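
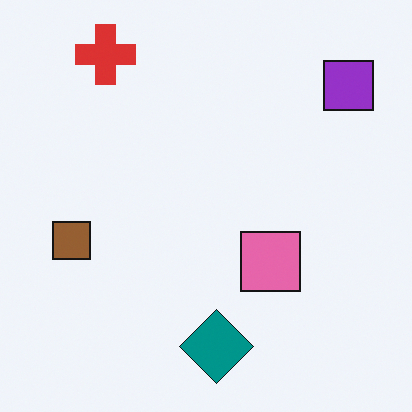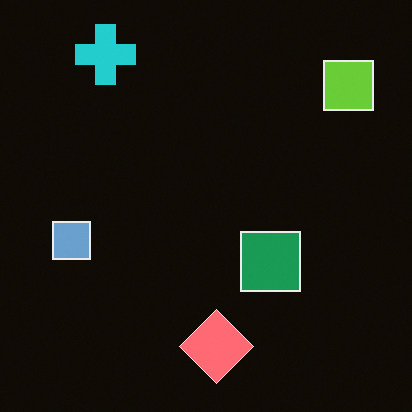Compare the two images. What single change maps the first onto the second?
The image was color-inverted (negative).

The light background has become dark and every shape's color is its complement — a photographic negative.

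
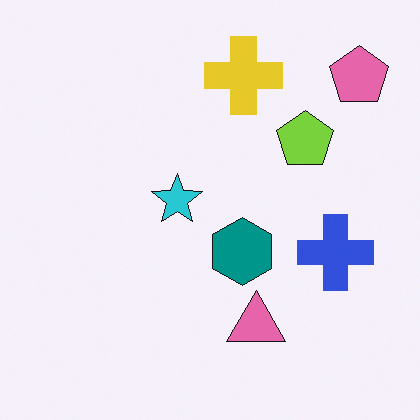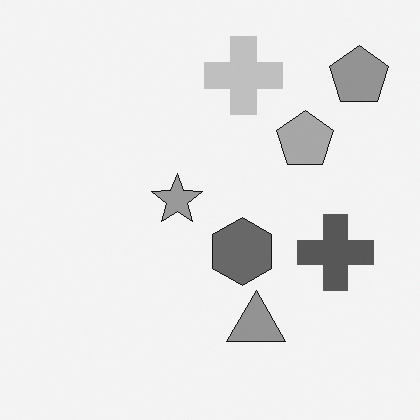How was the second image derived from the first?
It was converted to grayscale.

All color is removed — every shape is now a shade of grey.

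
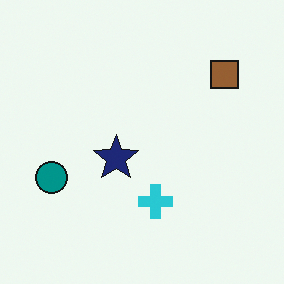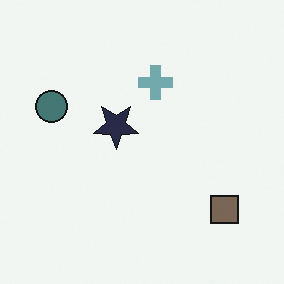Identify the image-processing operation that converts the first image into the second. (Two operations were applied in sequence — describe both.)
This is the original image made much more muted (saturation change), then flipped vertically (top ↔ bottom).

All colors are more muted and greyish — a global saturation change. The brown square is in the top-right of the first image and the bottom-right of the second — shapes on opposite sides of the horizontal midline have swapped in a mirror flip.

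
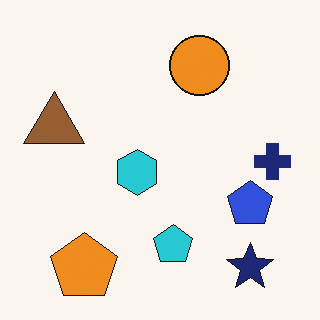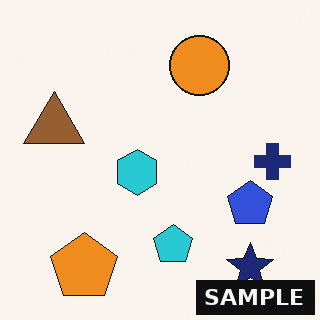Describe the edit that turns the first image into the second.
Watermarked with the text "SAMPLE" in the lower-right corner.

A dark label reading "SAMPLE" appears in the lower-right corner.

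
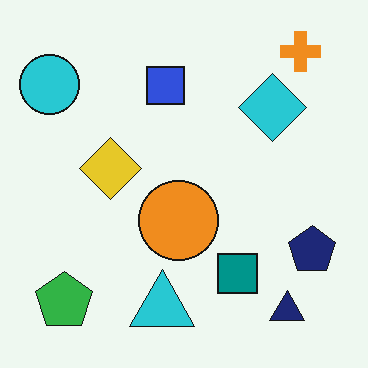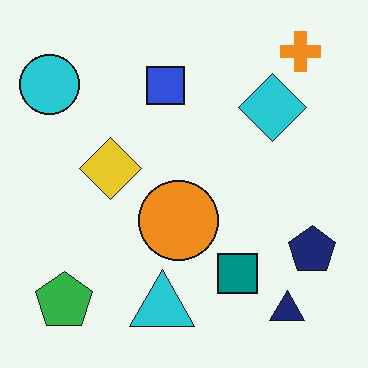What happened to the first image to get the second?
This is the original image given moderate JPEG compression.

Blocky 8×8 compression artifacts appear around shape edges and the flat background shows ringing — characteristic JPEG degradation.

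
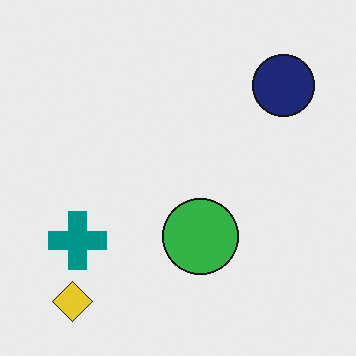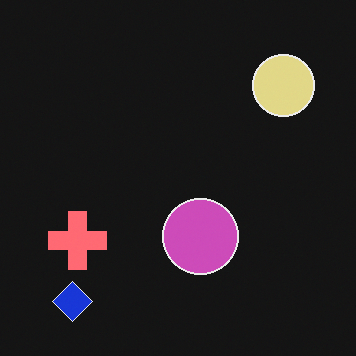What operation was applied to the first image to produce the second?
It was color-inverted (negative).

The light background has become dark and every shape's color is its complement — a photographic negative.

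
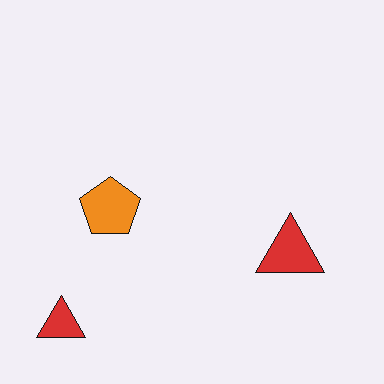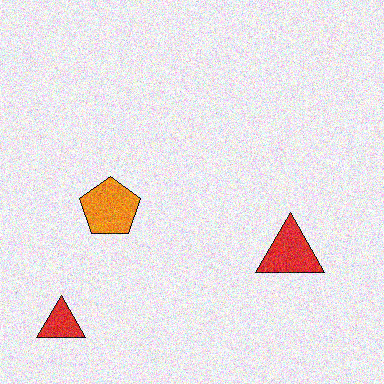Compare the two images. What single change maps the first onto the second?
Degraded with moderate additive noise.

Random speckle covers the whole image, including the flat background.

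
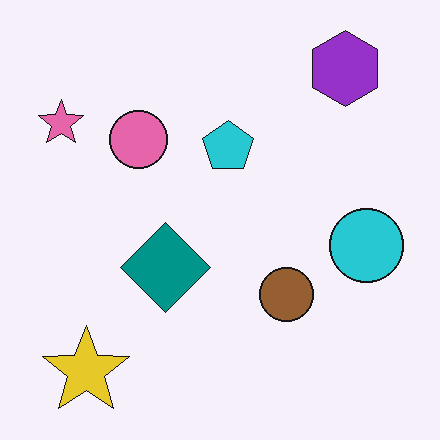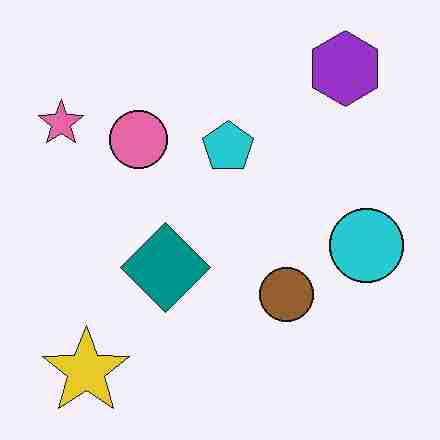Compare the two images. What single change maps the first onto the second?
Degraded with heavy JPEG compression.

Blocky 8×8 compression artifacts appear around shape edges and the flat background shows ringing — characteristic JPEG degradation.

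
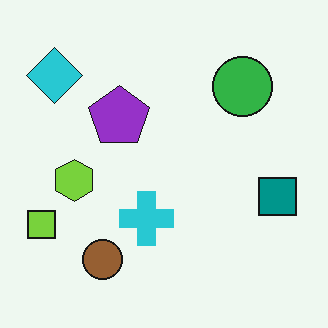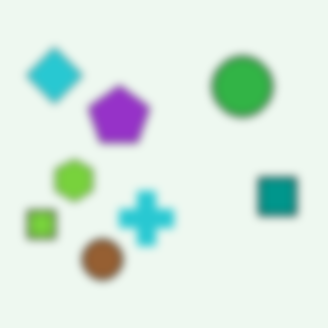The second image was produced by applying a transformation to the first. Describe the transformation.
The image was moderately blurred.

Shape edges and outlines are uniformly softened across the whole image.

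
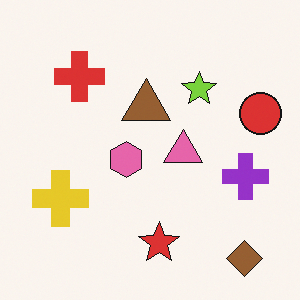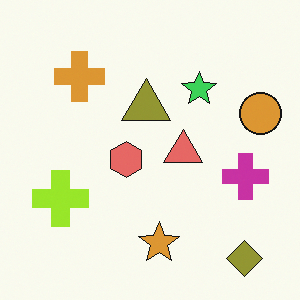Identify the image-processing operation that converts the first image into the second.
The second image is the first hue-shifted by a small amount.

Every shape's color has rotated by the same amount around the hue wheel — a uniform hue shift.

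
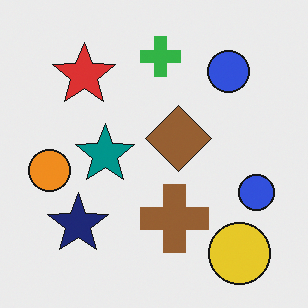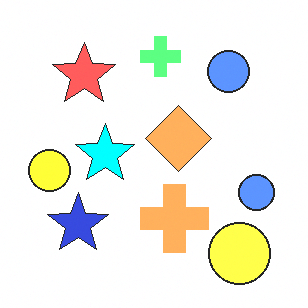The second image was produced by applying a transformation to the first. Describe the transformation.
The image was substantially brightened.

Every pixel — background and shapes alike — is uniformly brightened.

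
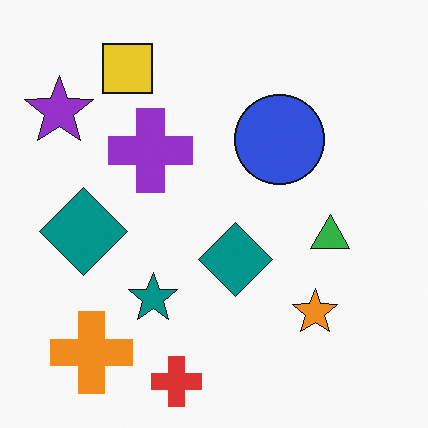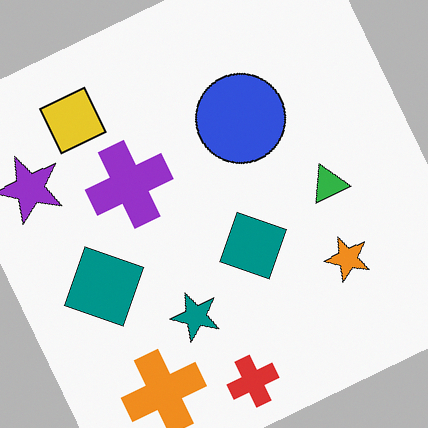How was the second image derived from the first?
The image was rotated counter-clockwise by a moderate amount.

Every shape is tilted by the same angle and the image corners show triangular fill wedges — a whole-image rotation by a non-right angle.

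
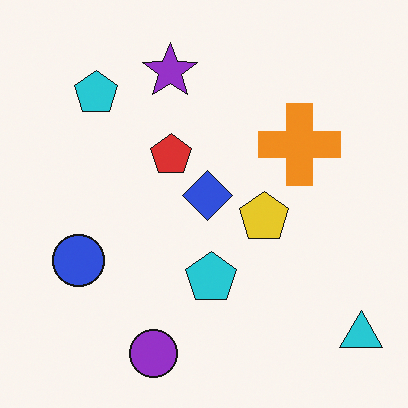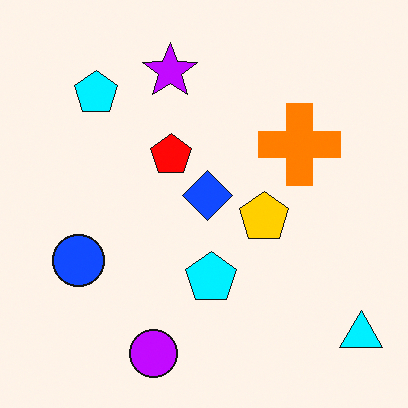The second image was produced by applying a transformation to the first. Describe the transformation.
This is the original image heavily oversaturated.

All colors are more vivid — a global saturation change.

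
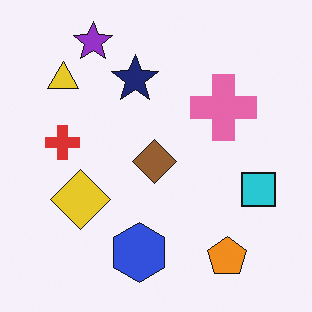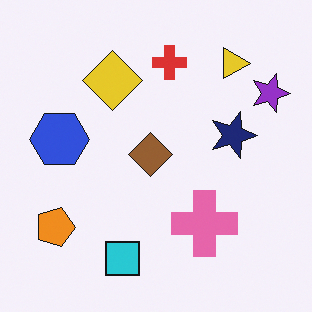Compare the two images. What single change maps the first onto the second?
The transformation is: rotated 90° clockwise.

The purple star sits in the top-left of the first image and the top-right of the second — consistent with a whole-image 90° clockwise rotation.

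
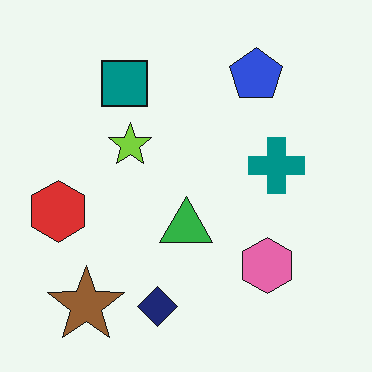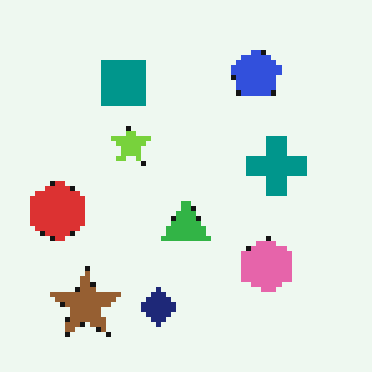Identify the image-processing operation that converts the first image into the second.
The transformation is: mildly pixelated.

Shapes are reduced to large square blocks; fine edges and outlines are lost — a downscale-then-upscale (mosaic) effect.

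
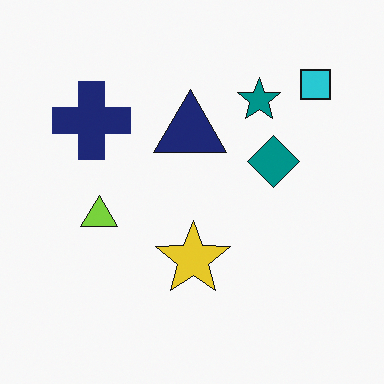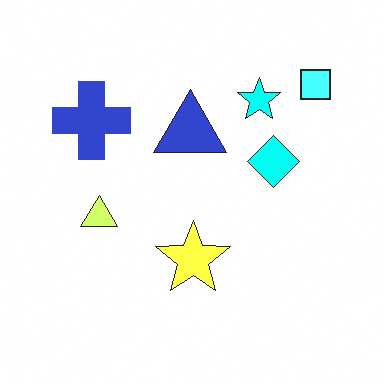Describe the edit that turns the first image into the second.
Substantially brightened.

Every pixel — background and shapes alike — is uniformly brightened.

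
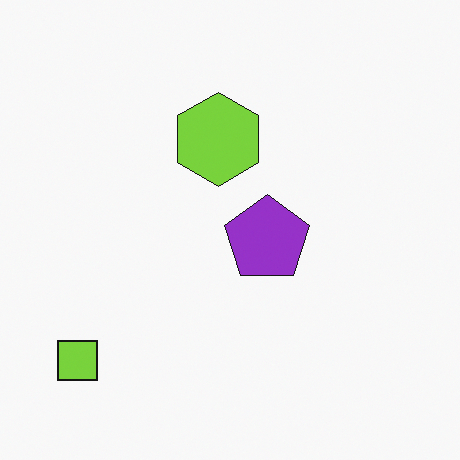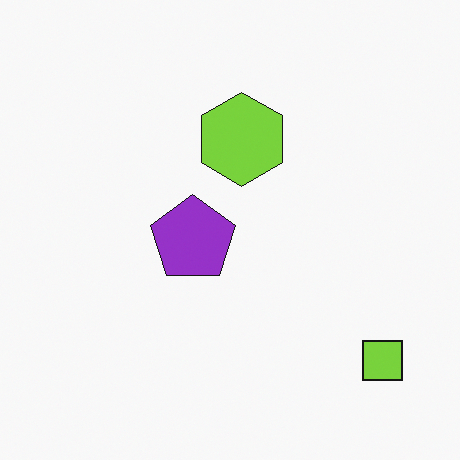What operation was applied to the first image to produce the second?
It was flipped horizontally (left ↔ right).

The lime square is in the bottom-left of the first image and the bottom-right of the second — shapes on opposite sides of the vertical midline have swapped in a mirror flip.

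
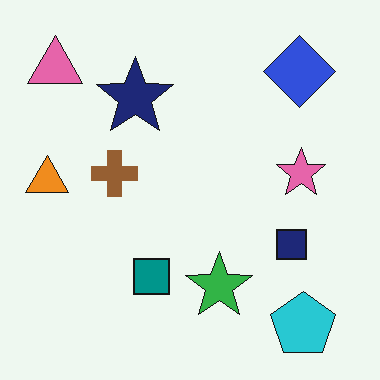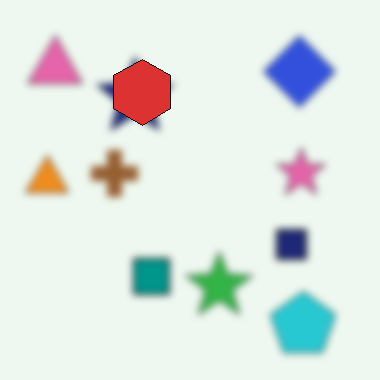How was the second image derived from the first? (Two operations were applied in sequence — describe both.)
The image was noticeably gaussian-blurred, then overlaid with an additional red hexagon.

Shape edges and outlines are uniformly softened across the whole image. A red hexagon appears in the second image that is absent from the first.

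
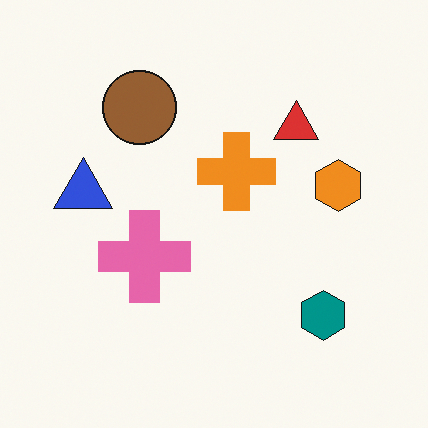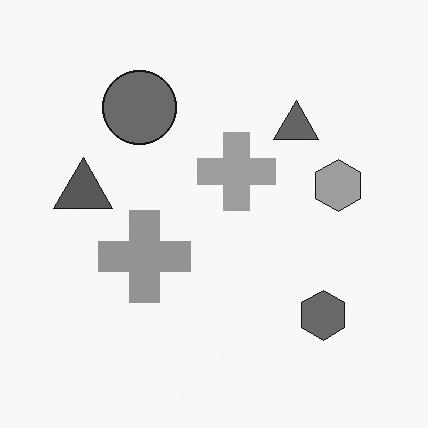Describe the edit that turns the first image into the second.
It was converted to grayscale.

All color is removed — every shape is now a shade of grey.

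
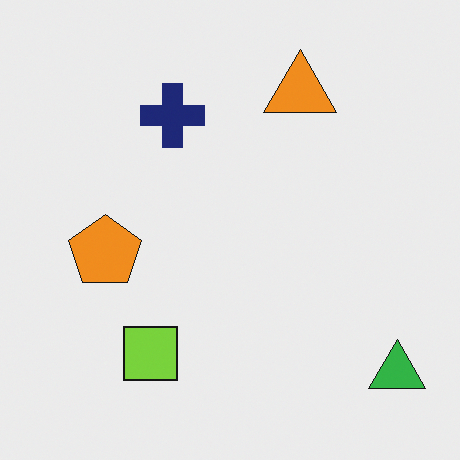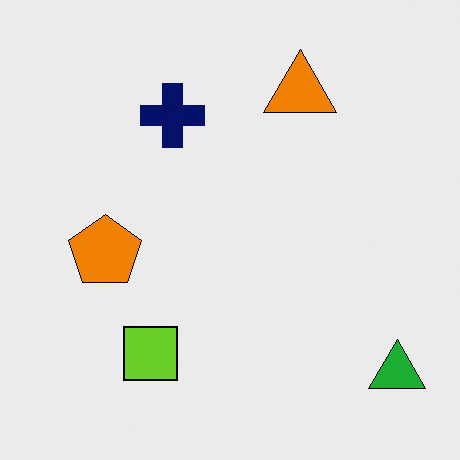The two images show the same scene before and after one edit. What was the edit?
The image was given slightly increased contrast.

Tones are pushed away from mid-grey across the whole image — a global contrast change.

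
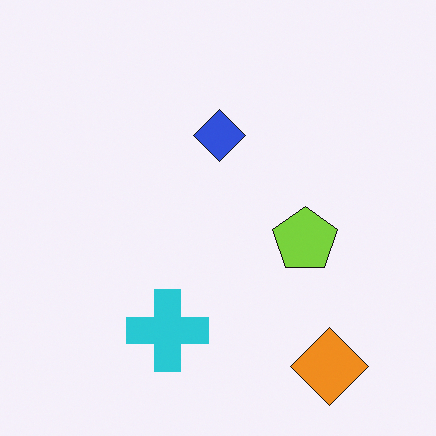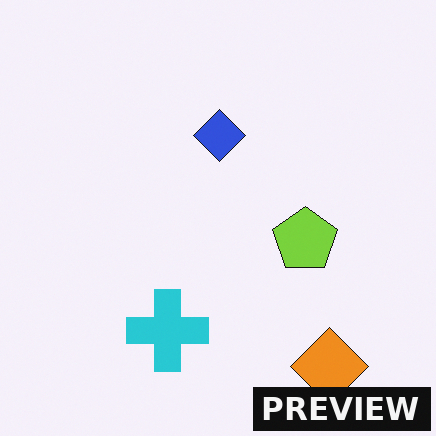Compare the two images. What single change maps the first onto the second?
The image was watermarked with the text "PREVIEW" in the lower-right corner.

A dark label reading "PREVIEW" appears in the lower-right corner.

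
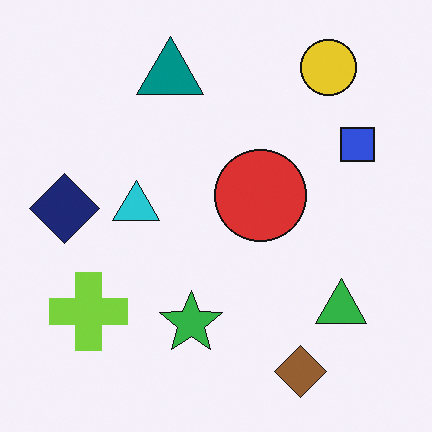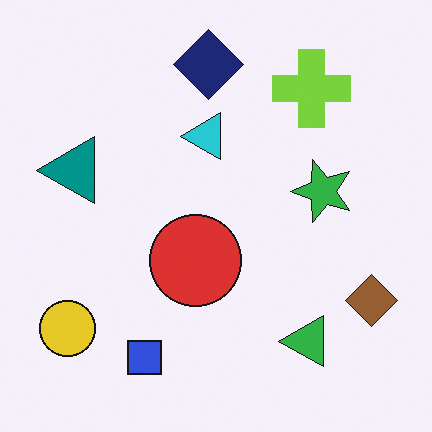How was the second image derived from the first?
This is the original image transposed (reflected across the top-left ↔ bottom-right diagonal).

Shapes have swapped their row and column positions — what was in the top-right is now in the bottom-left — a diagonal reflection.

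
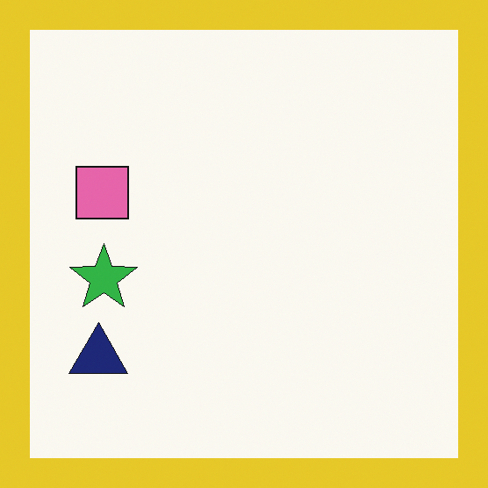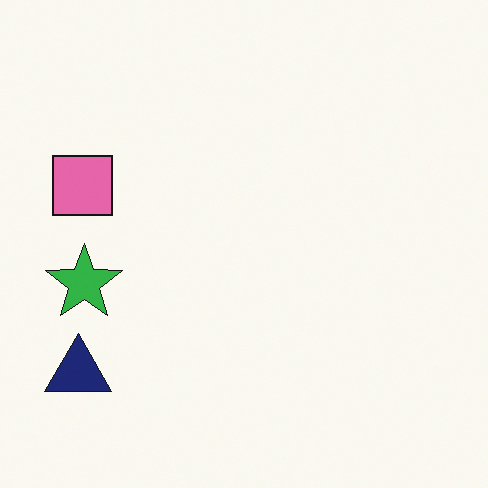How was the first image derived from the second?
Framed with a yellow border.

A solid yellow frame runs around the edge of the first image, with the content slightly shrunk inside it.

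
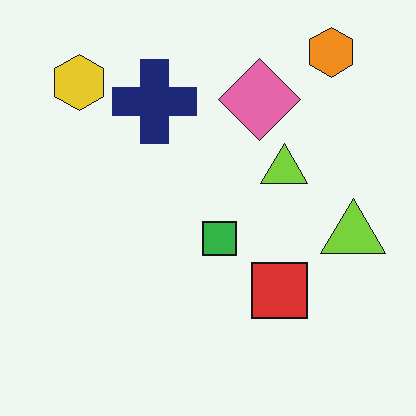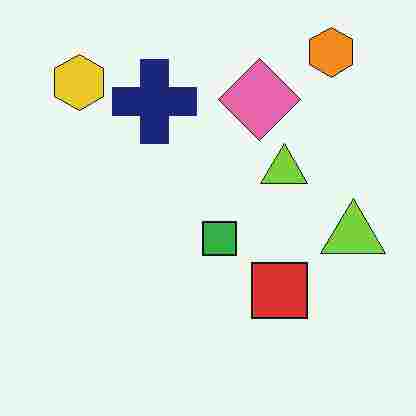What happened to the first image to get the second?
It was heavily JPEG-compressed with obvious blocking artifacts.

Blocky 8×8 compression artifacts appear around shape edges and the flat background shows ringing — characteristic JPEG degradation.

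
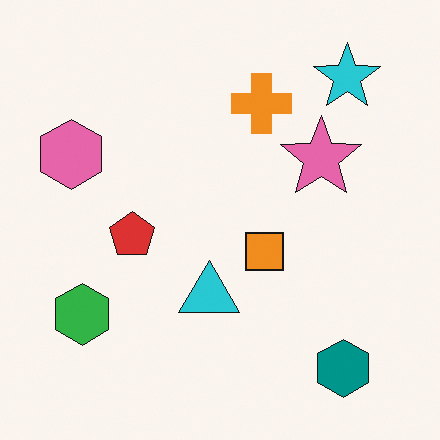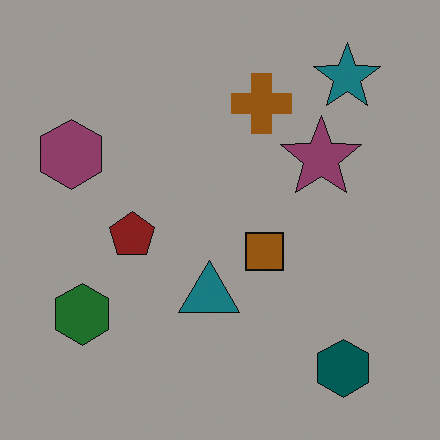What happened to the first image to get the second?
The image was substantially darkened.

Every pixel — background and shapes alike — is uniformly darkened.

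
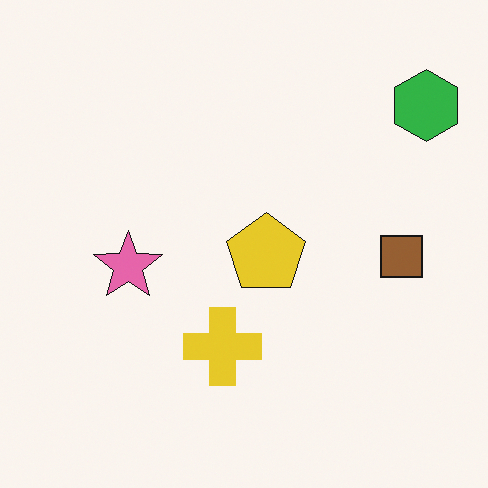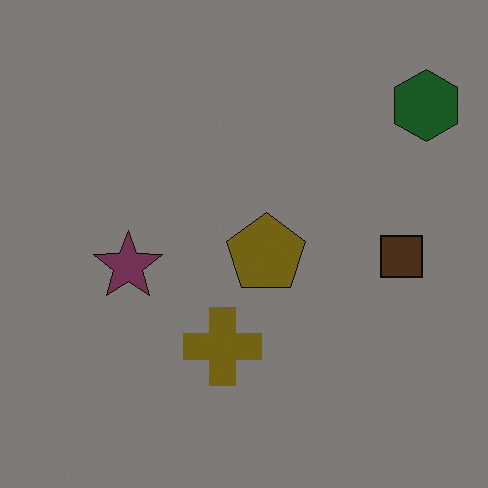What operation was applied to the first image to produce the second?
The second image is the first darkened a lot.

Every pixel — background and shapes alike — is uniformly darkened.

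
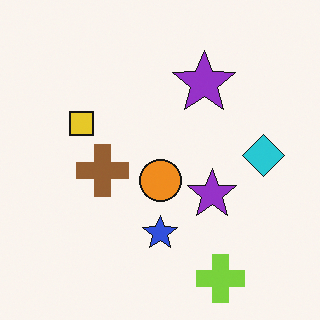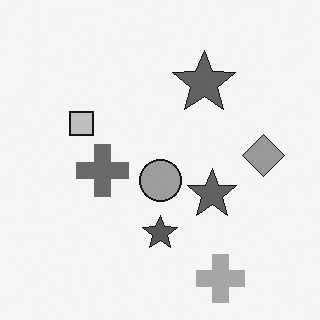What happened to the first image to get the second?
Converted to grayscale.

All color is removed — every shape is now a shade of grey.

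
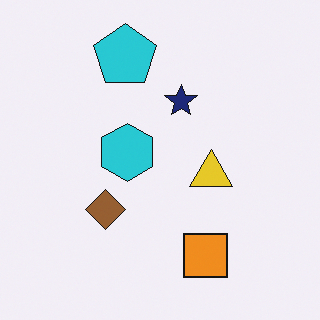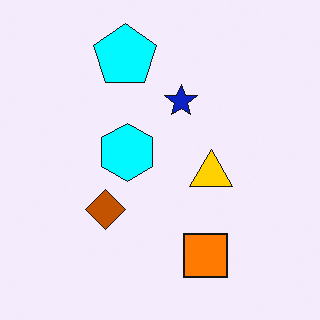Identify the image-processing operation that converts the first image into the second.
Made much more vivid (saturation change).

All colors are more vivid — a global saturation change.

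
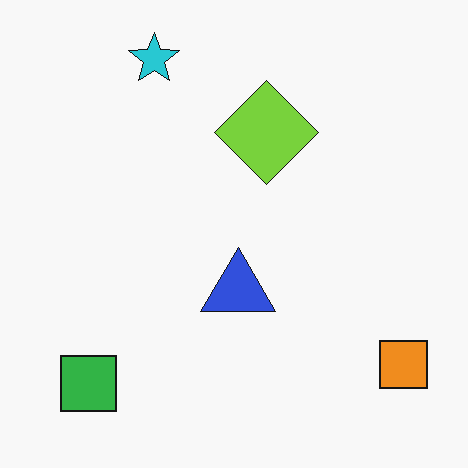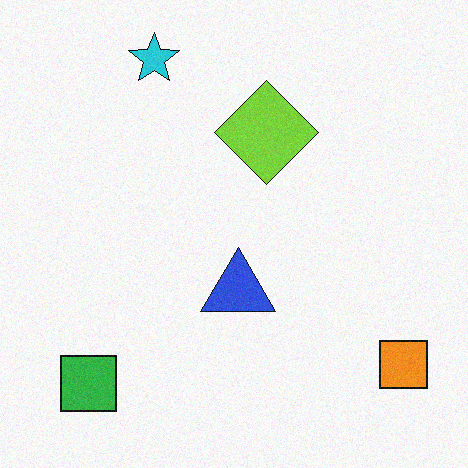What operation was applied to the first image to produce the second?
This is the original image degraded with a light layer of grain.

Random speckle covers the whole image, including the flat background.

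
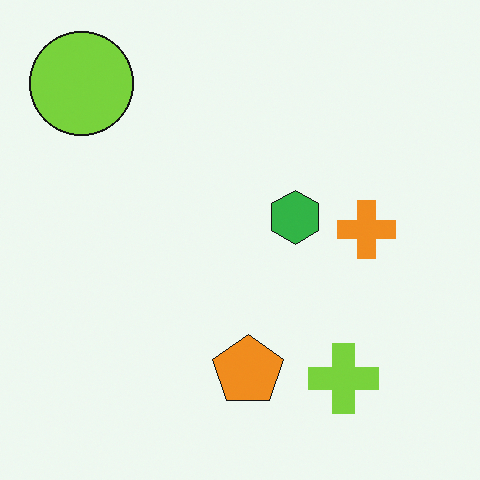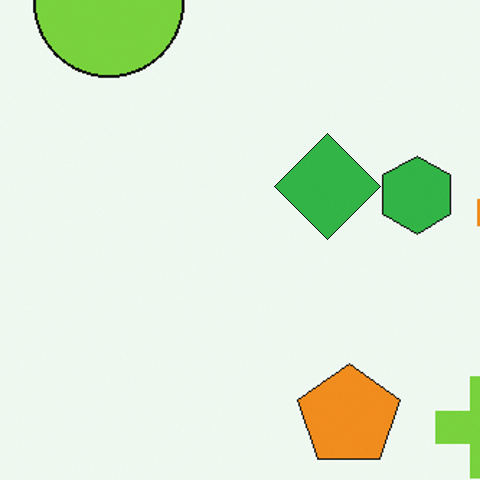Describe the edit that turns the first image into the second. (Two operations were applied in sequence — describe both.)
Cropped slightly and scaled back up, then overlaid with an additional green diamond.

The visible shapes are larger and the field of view is narrower; shapes near the original edges may be partly or wholly outside the frame — a crop-and-rescale. A green diamond appears in the second image that is absent from the first.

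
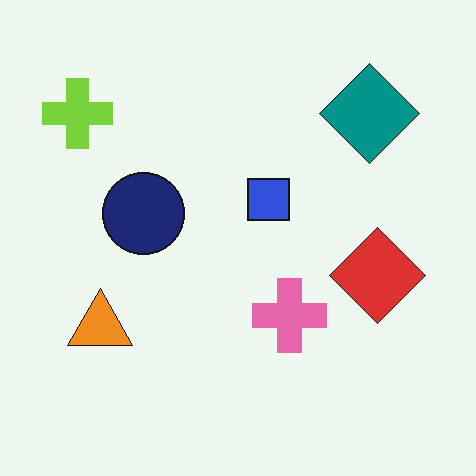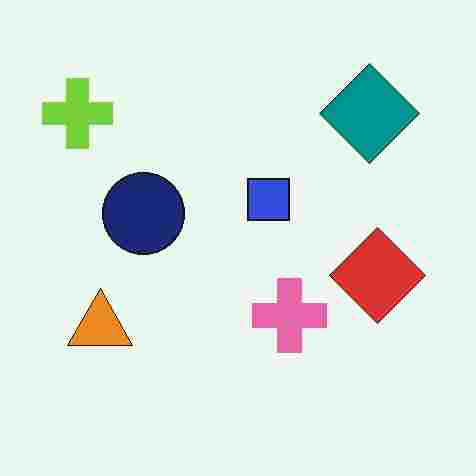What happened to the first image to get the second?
It was heavily JPEG-compressed with obvious blocking artifacts.

Blocky 8×8 compression artifacts appear around shape edges and the flat background shows ringing — characteristic JPEG degradation.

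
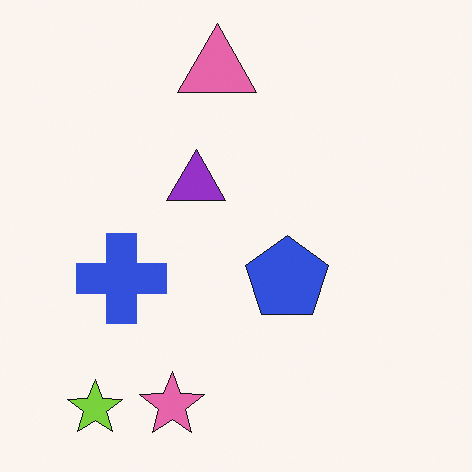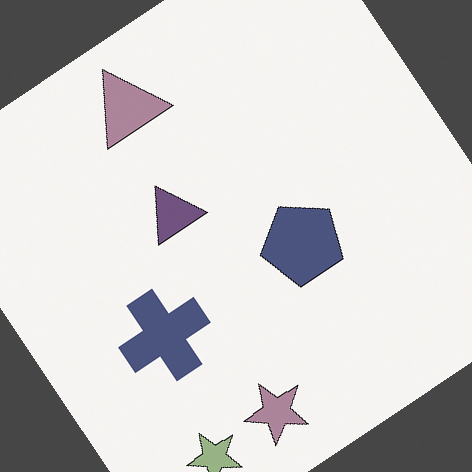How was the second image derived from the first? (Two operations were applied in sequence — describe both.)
The transformation is: made much more muted (saturation change), then rotated counter-clockwise by a large amount — several tens of degrees.

All colors are more muted and greyish — a global saturation change. Every shape is tilted by the same angle and the image corners show triangular fill wedges — a whole-image rotation by a non-right angle.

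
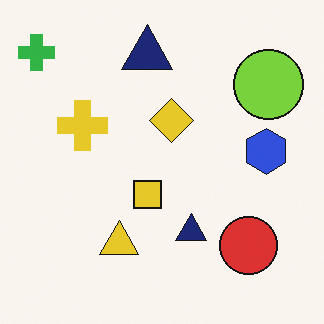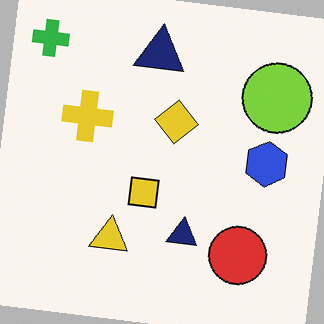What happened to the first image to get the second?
The image was rotated clockwise by a slight angle.

Every shape is tilted by the same angle and the image corners show triangular fill wedges — a whole-image rotation by a non-right angle.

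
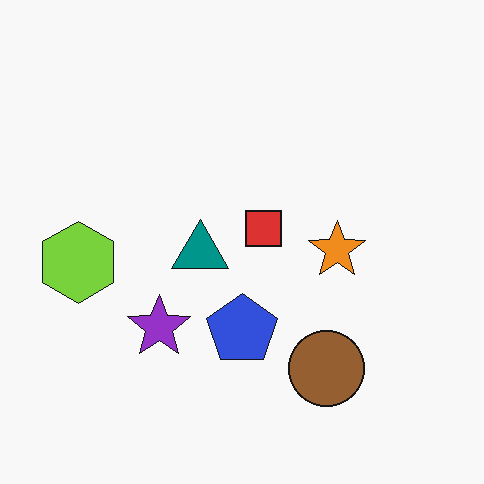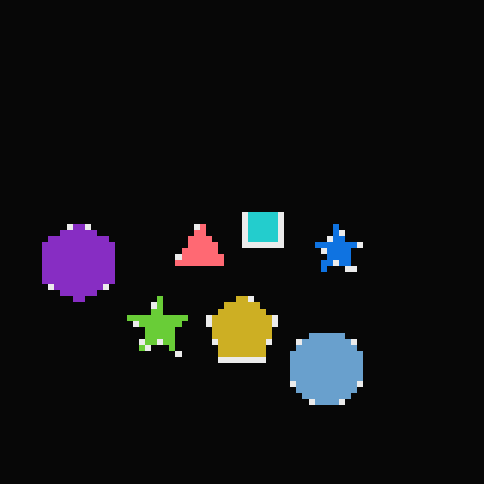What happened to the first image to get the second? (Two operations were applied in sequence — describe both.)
The transformation is: pixelated into visible square blocks, then color-inverted (negative).

Shapes are reduced to large square blocks; fine edges and outlines are lost — a downscale-then-upscale (mosaic) effect. The light background has become dark and every shape's color is its complement — a photographic negative.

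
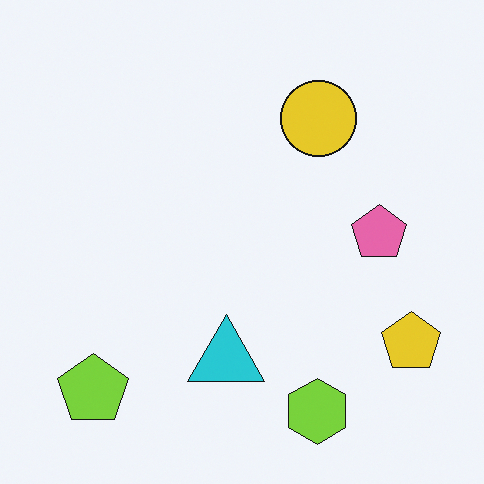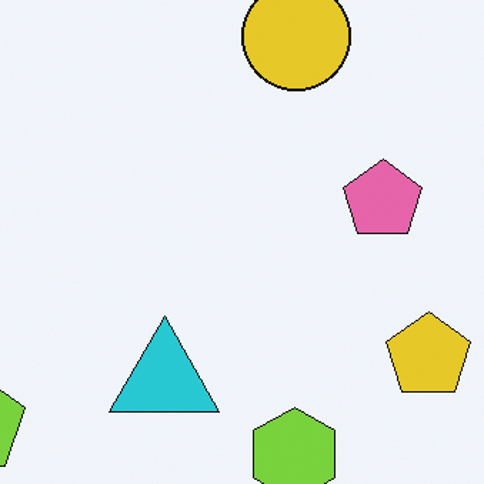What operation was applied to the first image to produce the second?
It was cropped slightly and scaled back up.

The visible shapes are larger and the field of view is narrower; shapes near the original edges may be partly or wholly outside the frame — a crop-and-rescale.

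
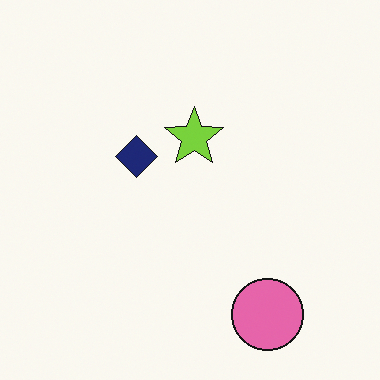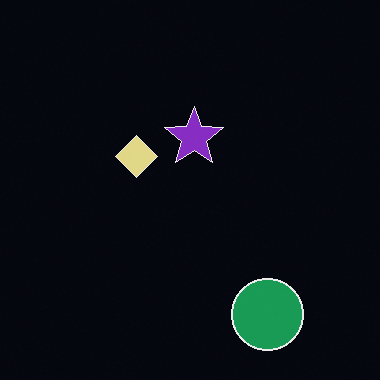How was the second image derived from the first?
The image was color-inverted (negative).

The light background has become dark and every shape's color is its complement — a photographic negative.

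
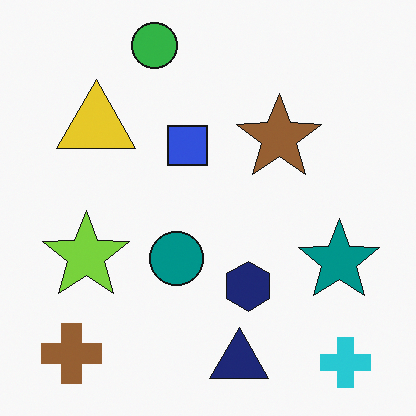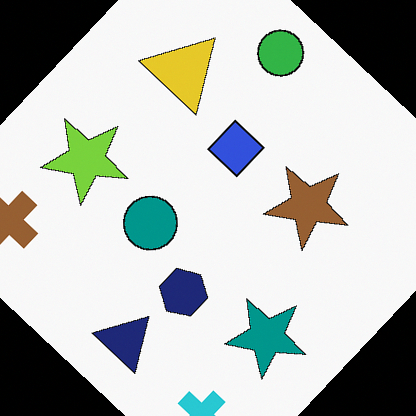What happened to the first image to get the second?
The second image is the first rotated clockwise by a large amount — several tens of degrees.

Every shape is tilted by the same angle and the image corners show triangular fill wedges — a whole-image rotation by a non-right angle.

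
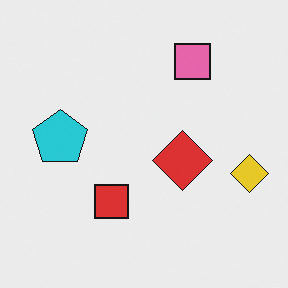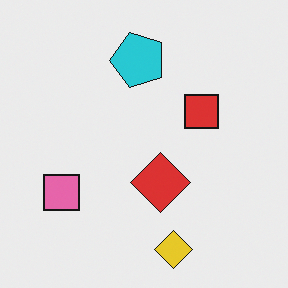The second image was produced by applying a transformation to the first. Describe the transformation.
The second image is the first transposed (reflected across the top-left ↔ bottom-right diagonal).

Shapes have swapped their row and column positions — what was in the top-right is now in the bottom-left — a diagonal reflection.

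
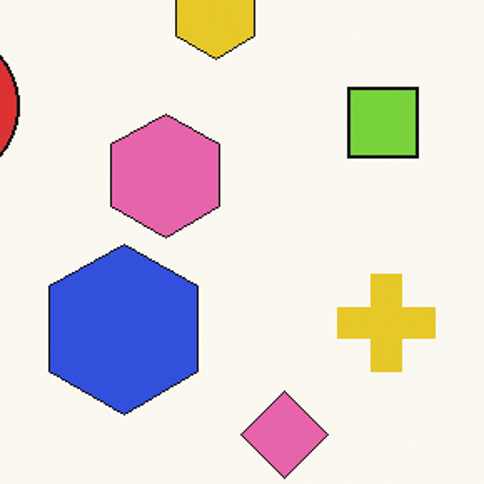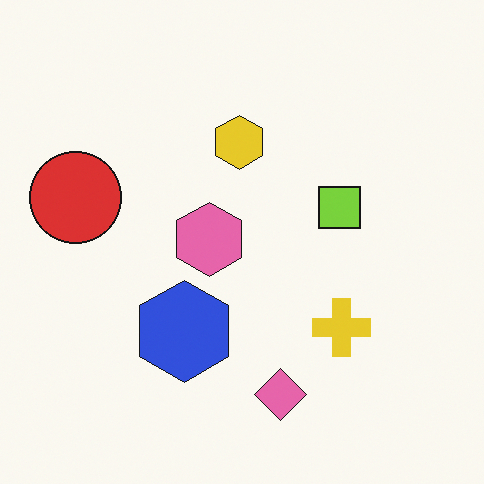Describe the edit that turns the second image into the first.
The transformation is: cropped to a noticeably smaller region and rescaled.

The visible shapes are larger and the field of view is narrower; shapes near the original edges may be partly or wholly outside the frame — a crop-and-rescale.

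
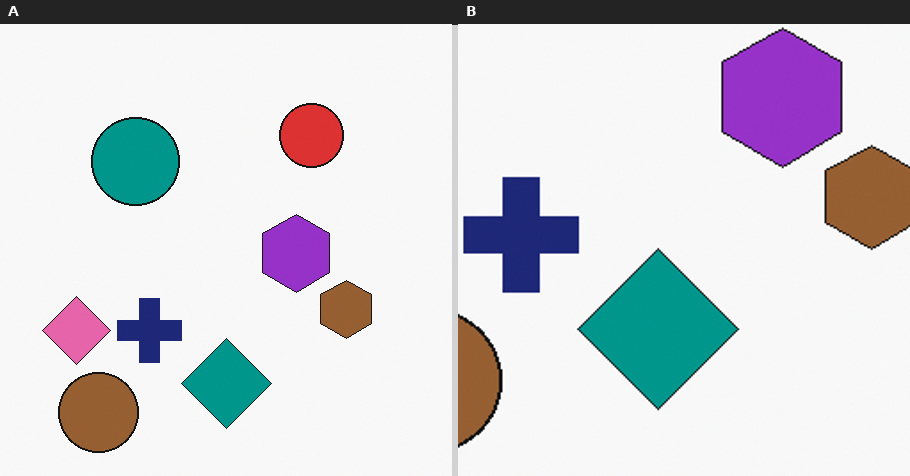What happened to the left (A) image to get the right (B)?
The transformation is: cropped to a noticeably smaller region and rescaled.

The visible shapes are larger and the field of view is narrower; shapes near the original edges may be partly or wholly outside the frame — a crop-and-rescale.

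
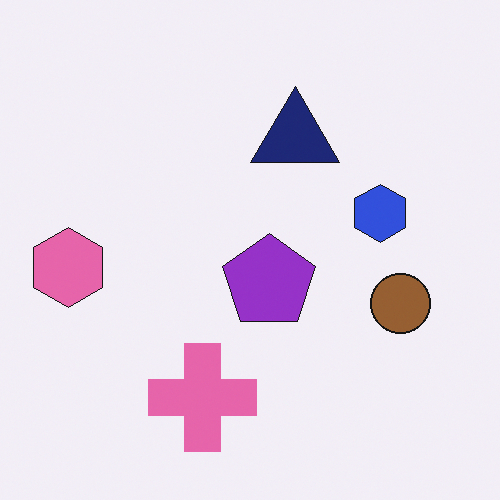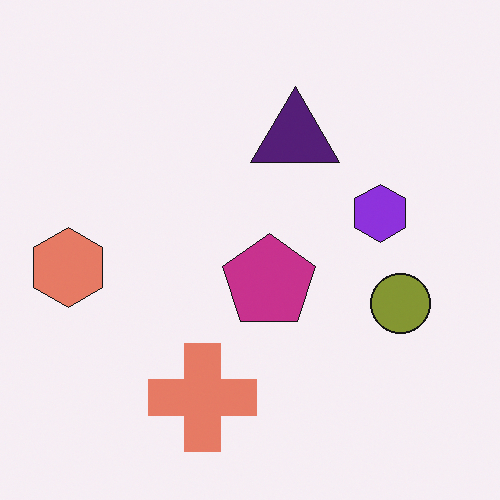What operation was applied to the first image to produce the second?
The transformation is: hue-shifted by a small amount.

Every shape's color has rotated by the same amount around the hue wheel — a uniform hue shift.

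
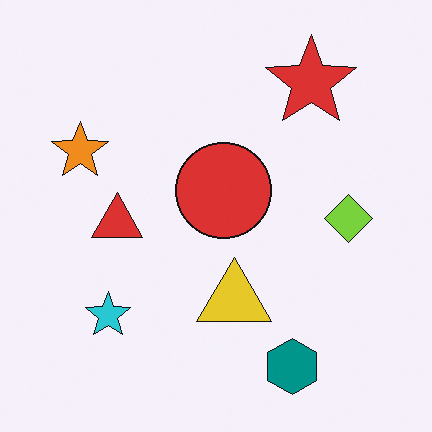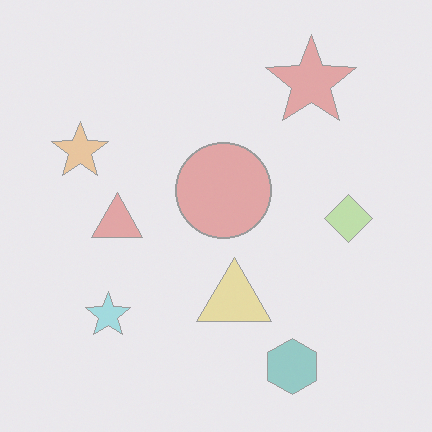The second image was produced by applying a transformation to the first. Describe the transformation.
This is the original image given much lower contrast.

Tones are pushed toward mid-grey across the whole image — a global contrast change.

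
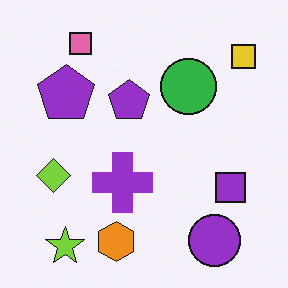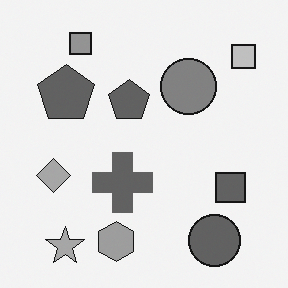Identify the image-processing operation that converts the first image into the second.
The second image is the first converted to grayscale.

All color is removed — every shape is now a shade of grey.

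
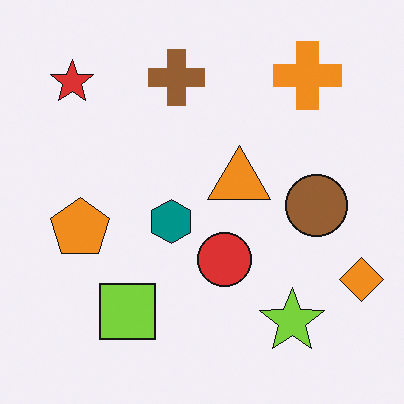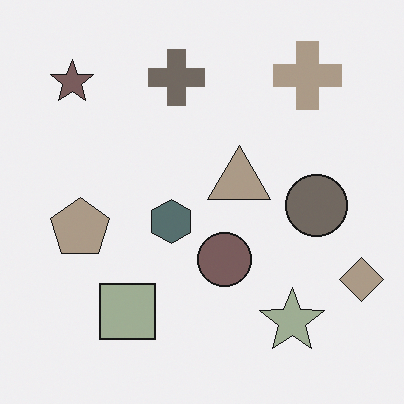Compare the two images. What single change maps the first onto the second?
The transformation is: heavily desaturated.

All colors are more muted and greyish — a global saturation change.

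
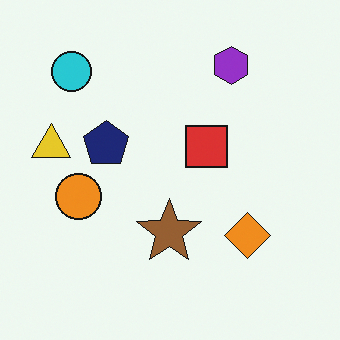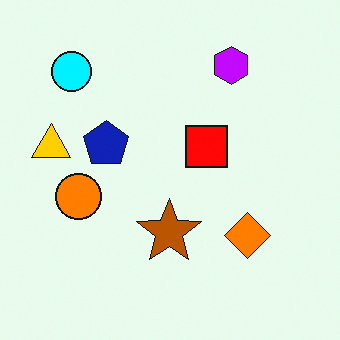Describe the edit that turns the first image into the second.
It was made much more vivid (saturation change).

All colors are more vivid — a global saturation change.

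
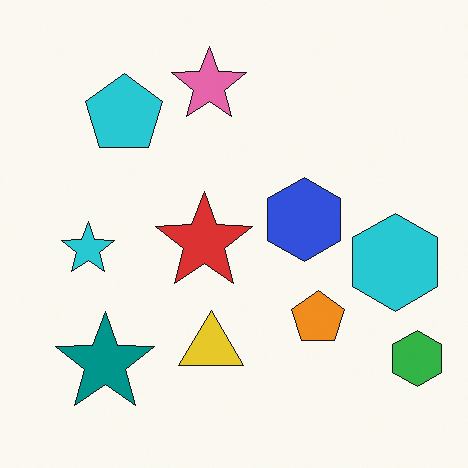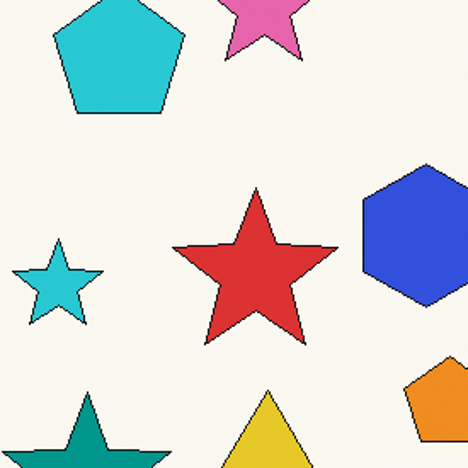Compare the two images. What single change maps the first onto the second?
The transformation is: cropped tightly and scaled back up.

The visible shapes are larger and the field of view is narrower; shapes near the original edges may be partly or wholly outside the frame — a crop-and-rescale.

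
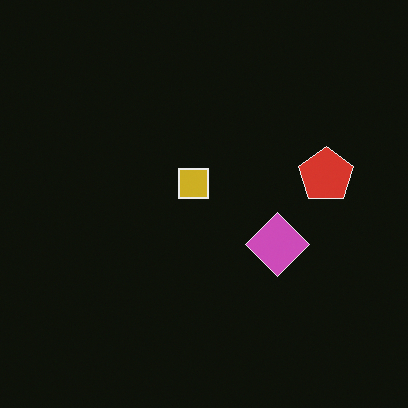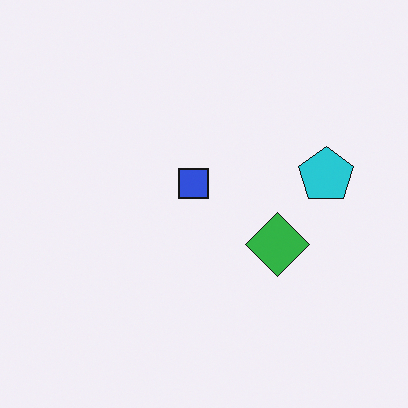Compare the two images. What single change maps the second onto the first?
The first image is the second color-inverted (negative).

The light background has become dark and every shape's color is its complement — a photographic negative.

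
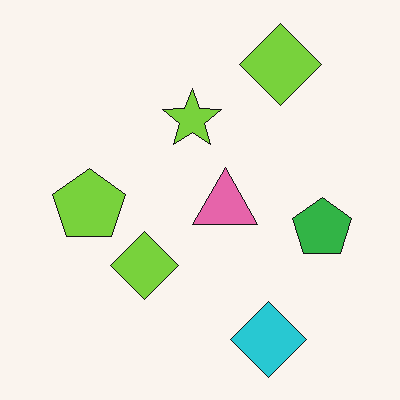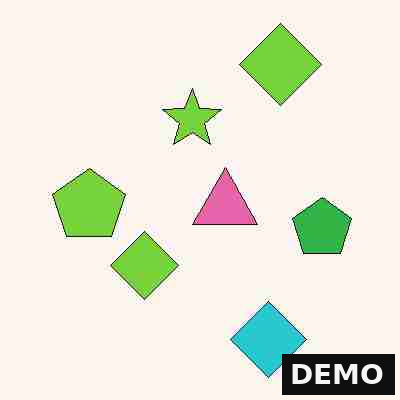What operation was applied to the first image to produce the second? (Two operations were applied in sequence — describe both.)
This is the original image heavily JPEG-compressed with obvious blocking artifacts, then watermarked with the text "DEMO" in the lower-right corner.

Blocky 8×8 compression artifacts appear around shape edges and the flat background shows ringing — characteristic JPEG degradation. A dark label reading "DEMO" appears in the lower-right corner.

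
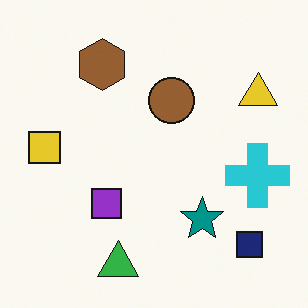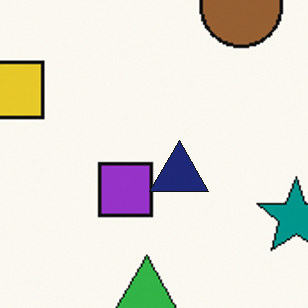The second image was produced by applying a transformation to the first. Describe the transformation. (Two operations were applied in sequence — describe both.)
The image was cropped tightly and scaled back up, then overlaid with an additional navy triangle.

The visible shapes are larger and the field of view is narrower; shapes near the original edges may be partly or wholly outside the frame — a crop-and-rescale. A navy triangle appears in the second image that is absent from the first.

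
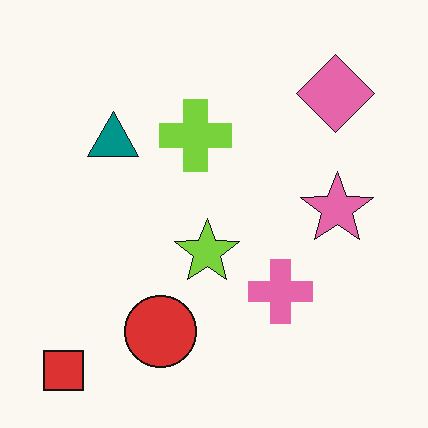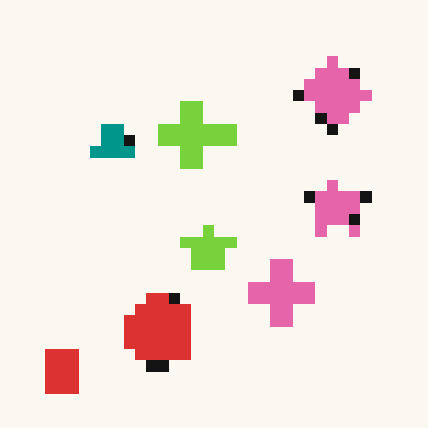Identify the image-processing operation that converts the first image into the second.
The second image is the first coarsely pixelated.

Shapes are reduced to large square blocks; fine edges and outlines are lost — a downscale-then-upscale (mosaic) effect.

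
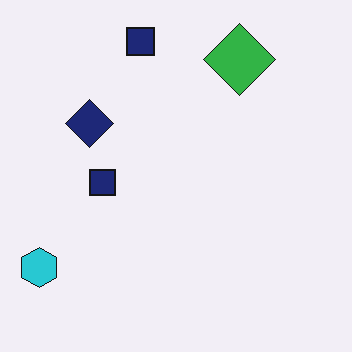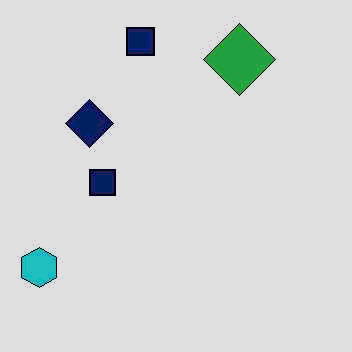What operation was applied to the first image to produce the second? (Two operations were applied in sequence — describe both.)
The second image is the first JPEG-compressed with visible artifacts, then moderately posterized.

Blocky 8×8 compression artifacts appear around shape edges and the flat background shows ringing — characteristic JPEG degradation. Each flat color has snapped to a coarser quantized level — most visibly, the near-white background has dropped to a flat grey.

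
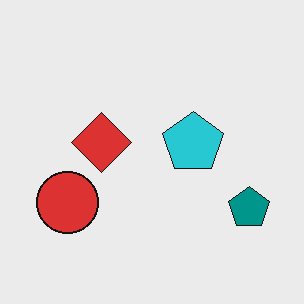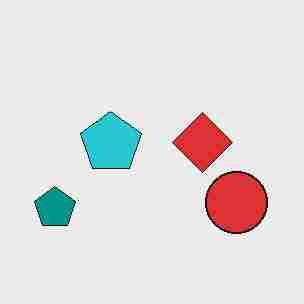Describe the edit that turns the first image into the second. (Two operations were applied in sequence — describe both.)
The transformation is: flipped horizontally (left ↔ right), then heavily JPEG-compressed with obvious blocking artifacts.

The teal pentagon is in the bottom-right of the first image and the bottom-left of the second — shapes on opposite sides of the vertical midline have swapped in a mirror flip. Blocky 8×8 compression artifacts appear around shape edges and the flat background shows ringing — characteristic JPEG degradation.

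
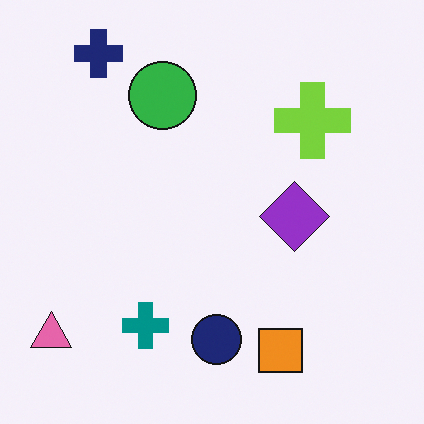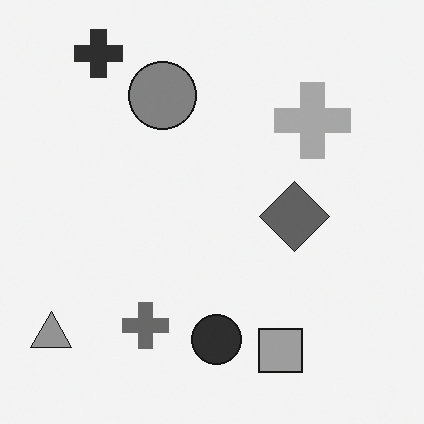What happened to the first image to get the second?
Converted to grayscale.

All color is removed — every shape is now a shade of grey.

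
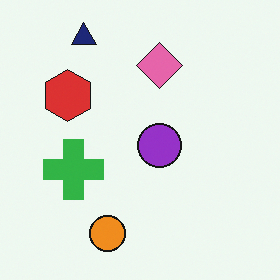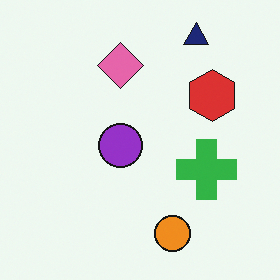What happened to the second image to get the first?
It was flipped horizontally (left ↔ right).

The red hexagon is in the right of the second image and the left of the first — shapes on opposite sides of the vertical midline have swapped in a mirror flip.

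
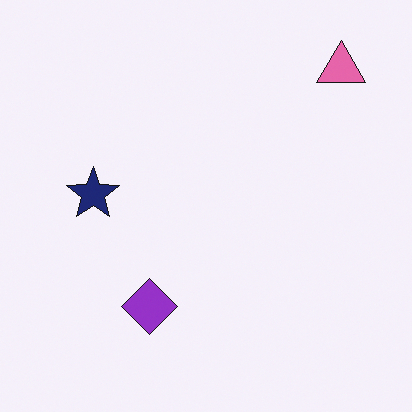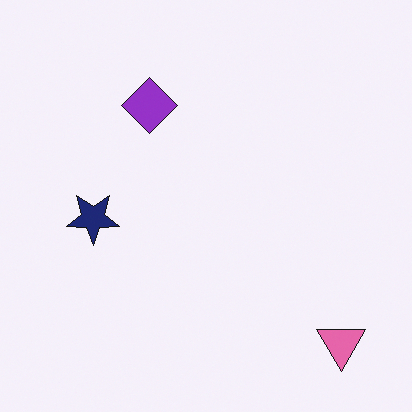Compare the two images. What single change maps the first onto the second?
Flipped vertically (top ↔ bottom).

The pink triangle is in the top-right of the first image and the bottom-right of the second — shapes on opposite sides of the horizontal midline have swapped in a mirror flip.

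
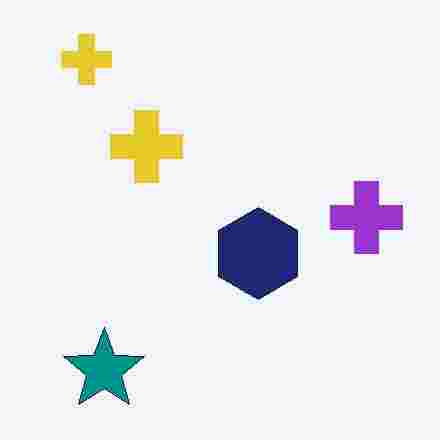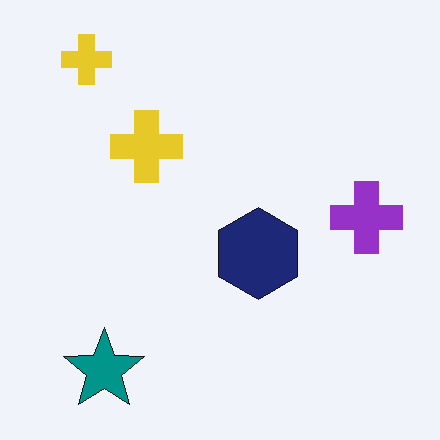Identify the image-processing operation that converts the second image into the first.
The first image is the second degraded with heavy JPEG compression.

Blocky 8×8 compression artifacts appear around shape edges and the flat background shows ringing — characteristic JPEG degradation.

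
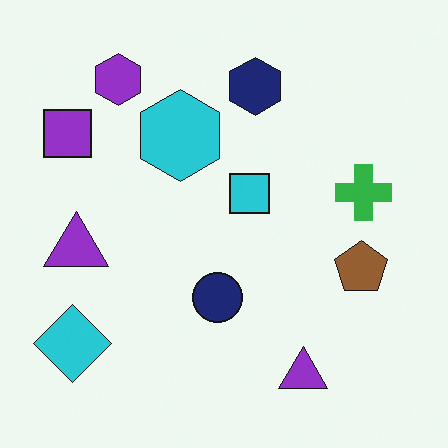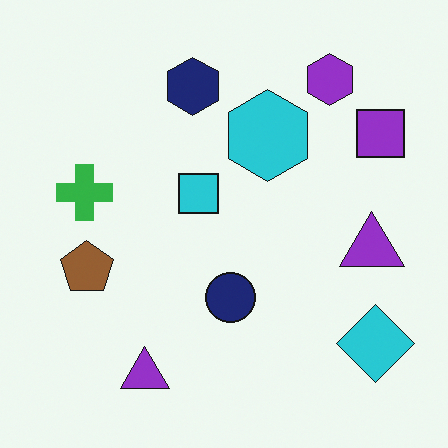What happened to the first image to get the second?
The image was flipped horizontally (left ↔ right).

The purple square is in the top-left of the first image and the top-right of the second — shapes on opposite sides of the vertical midline have swapped in a mirror flip.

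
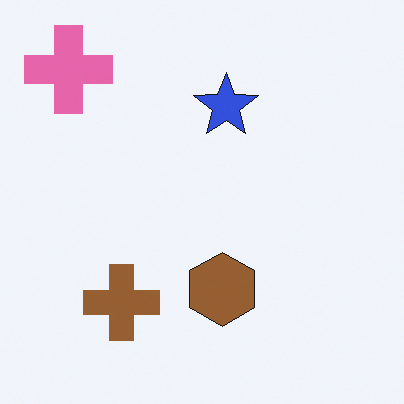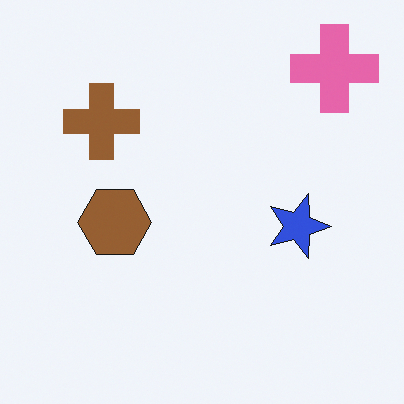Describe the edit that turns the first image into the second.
The image was rotated 90° clockwise.

The pink cross sits in the top-left of the first image and the top-right of the second — consistent with a whole-image 90° clockwise rotation.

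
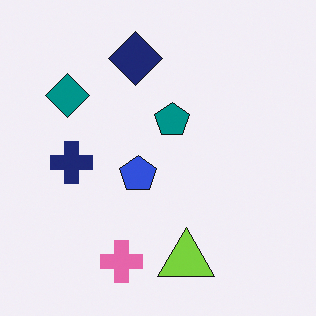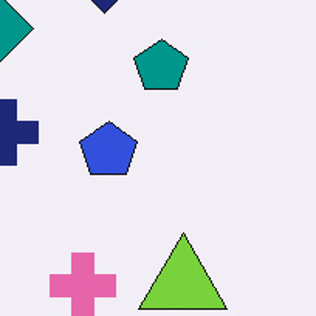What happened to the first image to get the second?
Cropped slightly and scaled back up.

The visible shapes are larger and the field of view is narrower; shapes near the original edges may be partly or wholly outside the frame — a crop-and-rescale.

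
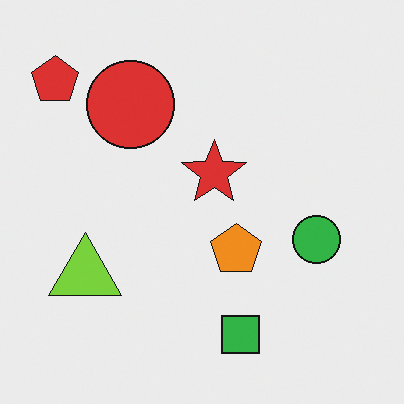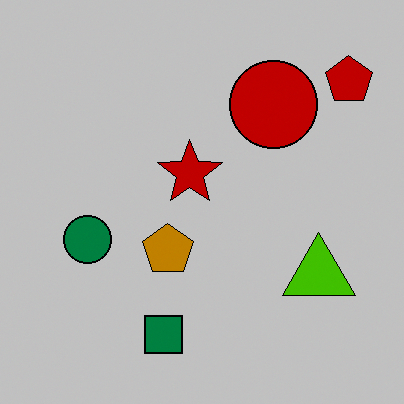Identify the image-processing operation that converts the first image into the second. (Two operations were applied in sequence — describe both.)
This is the original image aggressively posterized, then flipped horizontally (left ↔ right).

Each flat color has snapped to a coarser quantized level — most visibly, the near-white background has dropped to a flat grey. The red pentagon is in the top-left of the first image and the top-right of the second — shapes on opposite sides of the vertical midline have swapped in a mirror flip.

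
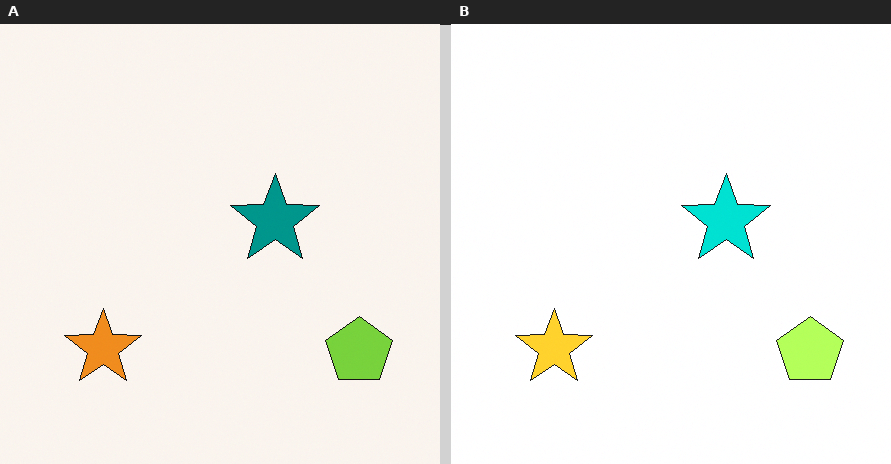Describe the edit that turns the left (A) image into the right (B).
The right (B) image is the left (A) brightened a lot.

Every pixel — background and shapes alike — is uniformly brightened.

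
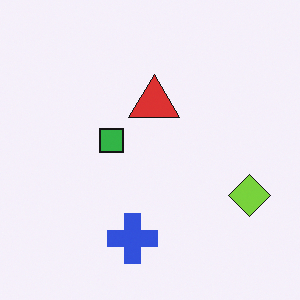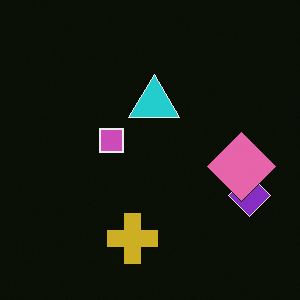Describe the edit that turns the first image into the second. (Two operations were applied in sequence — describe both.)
This is the original image color-inverted (negative), then overlaid with an additional pink diamond.

The light background has become dark and every shape's color is its complement — a photographic negative. A pink diamond appears in the second image that is absent from the first.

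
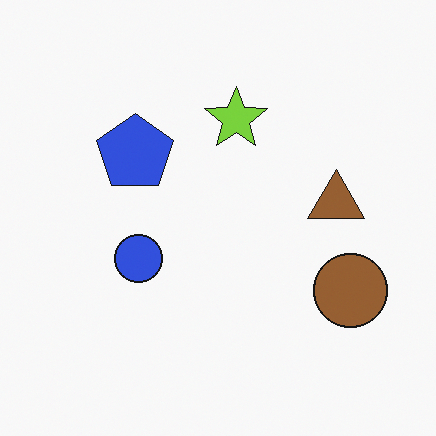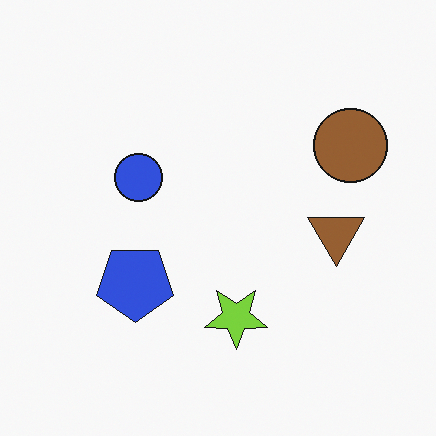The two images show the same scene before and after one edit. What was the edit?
It was flipped vertically (top ↔ bottom).

The lime star is in the top of the first image and the bottom of the second — shapes on opposite sides of the horizontal midline have swapped in a mirror flip.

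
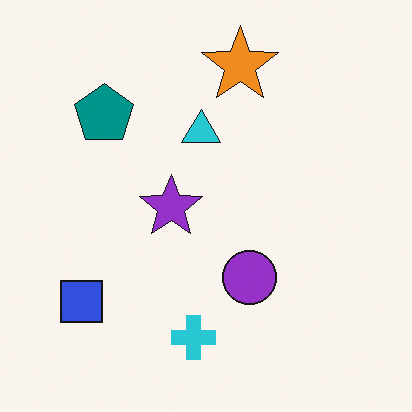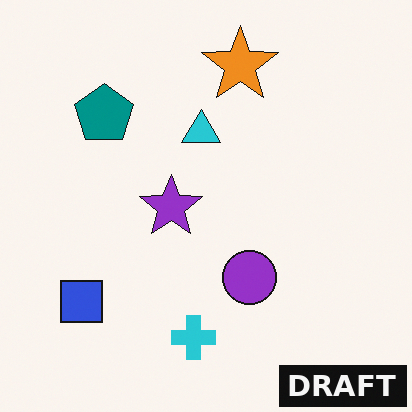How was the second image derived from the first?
It was watermarked with the text "DRAFT" in the lower-right corner.

A dark label reading "DRAFT" appears in the lower-right corner.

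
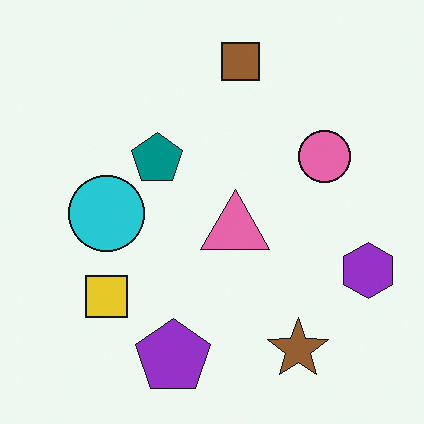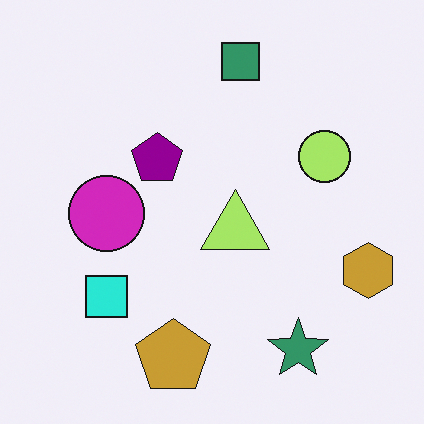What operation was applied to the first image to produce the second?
Hue-shifted through roughly a third of the color wheel.

Every shape's color has rotated by the same amount around the hue wheel — a uniform hue shift.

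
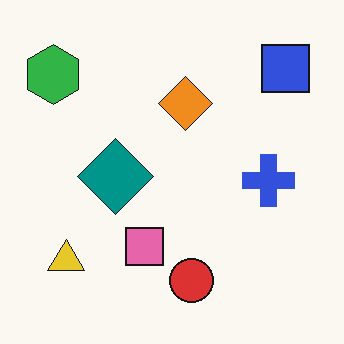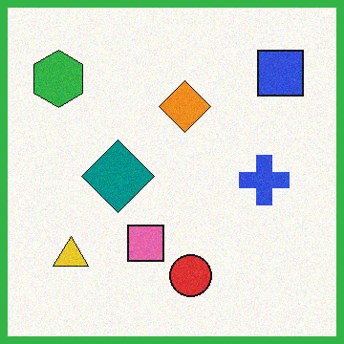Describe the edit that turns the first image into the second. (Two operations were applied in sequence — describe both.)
This is the original image degraded with a light layer of grain, then framed with a green border.

Random speckle covers the whole image, including the flat background. A solid green frame runs around the edge of the second image, with the content slightly shrunk inside it.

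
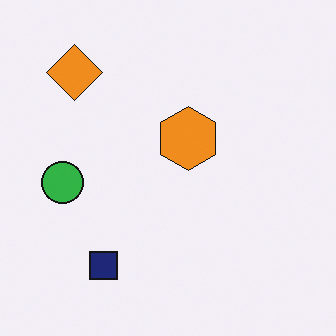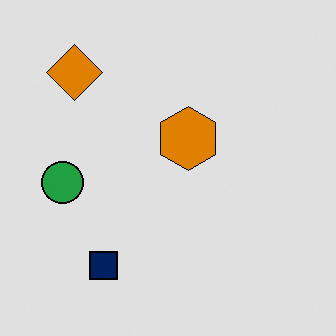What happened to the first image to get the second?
The transformation is: moderately posterized.

Each flat color has snapped to a coarser quantized level — most visibly, the near-white background has dropped to a flat grey.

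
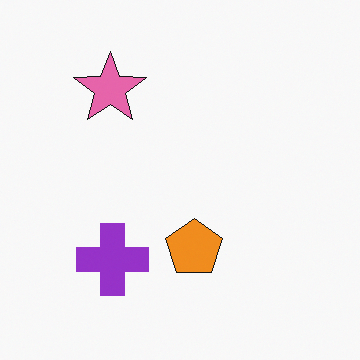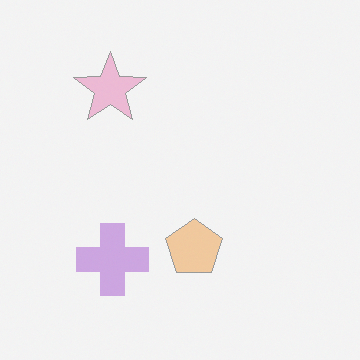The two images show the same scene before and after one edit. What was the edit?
The second image is the first given much lower contrast.

Tones are pushed toward mid-grey across the whole image — a global contrast change.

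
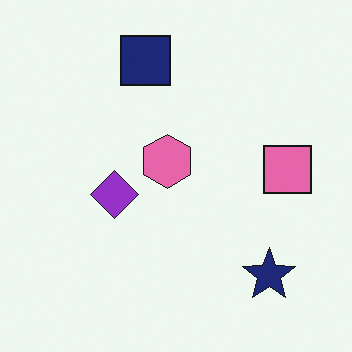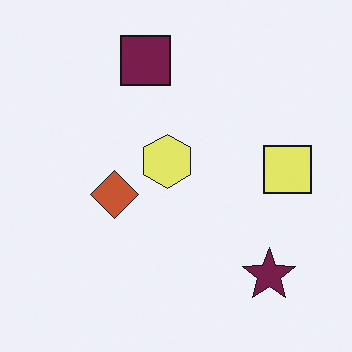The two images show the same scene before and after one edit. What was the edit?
The second image is the first hue-shifted through roughly a third of the color wheel.

Every shape's color has rotated by the same amount around the hue wheel — a uniform hue shift.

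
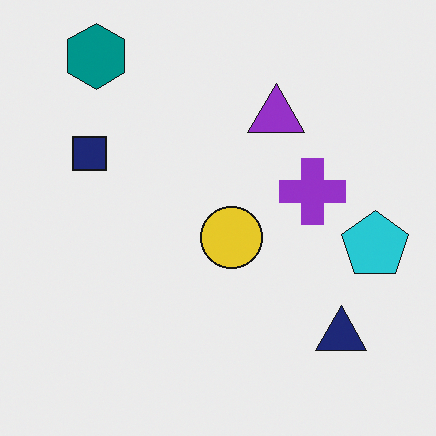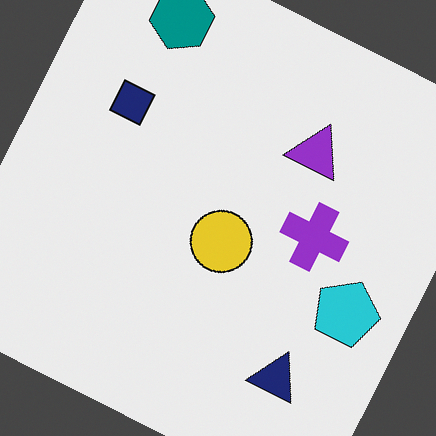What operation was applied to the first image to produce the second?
The transformation is: rotated clockwise by a moderate amount.

Every shape is tilted by the same angle and the image corners show triangular fill wedges — a whole-image rotation by a non-right angle.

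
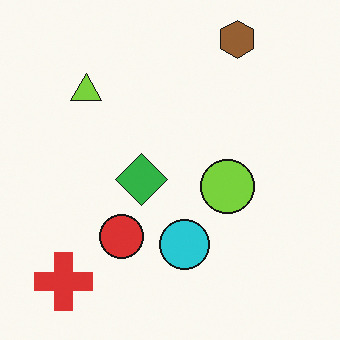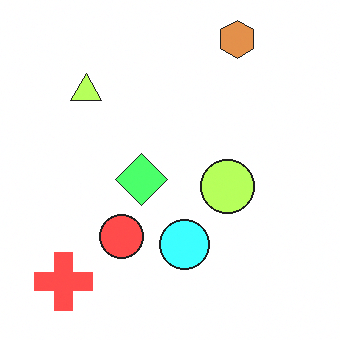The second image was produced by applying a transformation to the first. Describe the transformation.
The transformation is: substantially brightened.

Every pixel — background and shapes alike — is uniformly brightened.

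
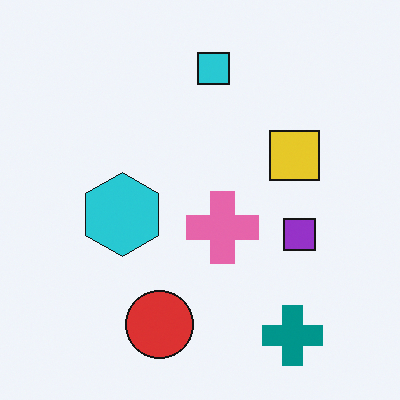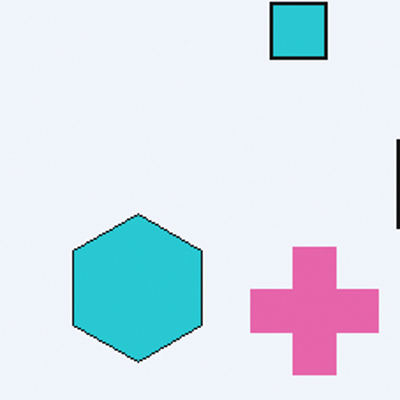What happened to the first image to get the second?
The image was cropped to a noticeably smaller region and rescaled.

The visible shapes are larger and the field of view is narrower; shapes near the original edges may be partly or wholly outside the frame — a crop-and-rescale.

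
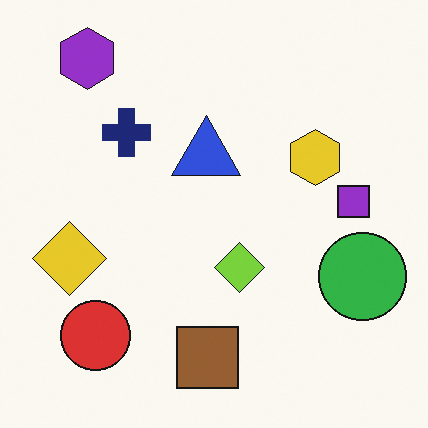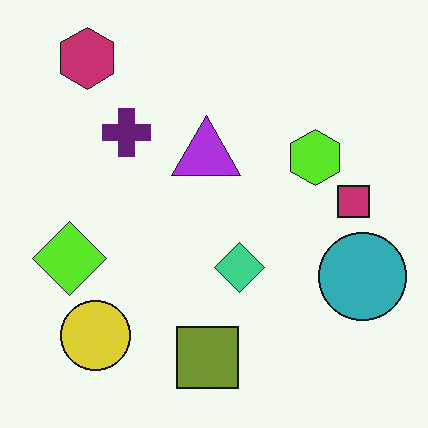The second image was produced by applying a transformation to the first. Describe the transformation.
It was hue-shifted slightly.

Every shape's color has rotated by the same amount around the hue wheel — a uniform hue shift.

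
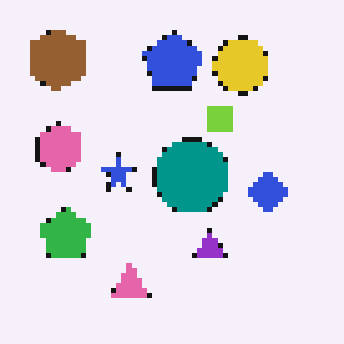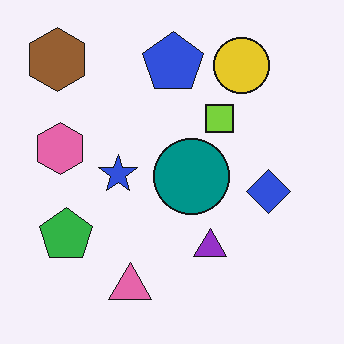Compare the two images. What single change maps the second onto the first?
The image was mildly pixelated.

Shapes are reduced to large square blocks; fine edges and outlines are lost — a downscale-then-upscale (mosaic) effect.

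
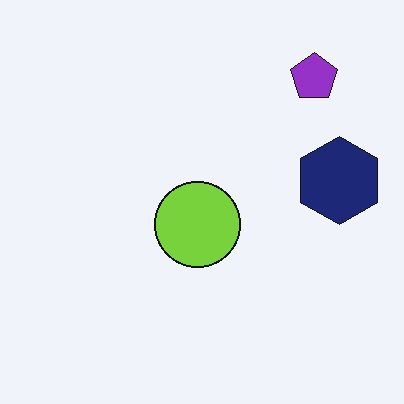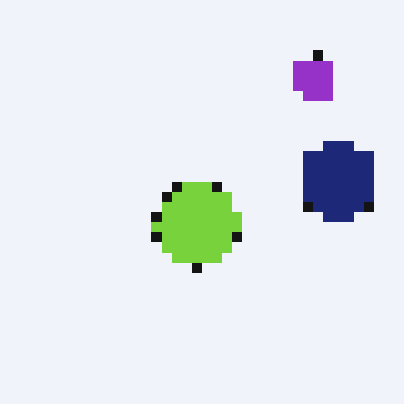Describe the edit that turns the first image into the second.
The transformation is: heavily pixelated into large blocks.

Shapes are reduced to large square blocks; fine edges and outlines are lost — a downscale-then-upscale (mosaic) effect.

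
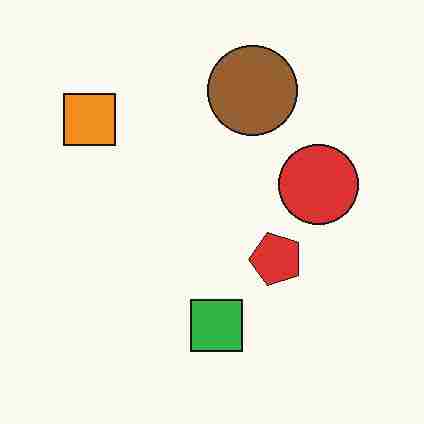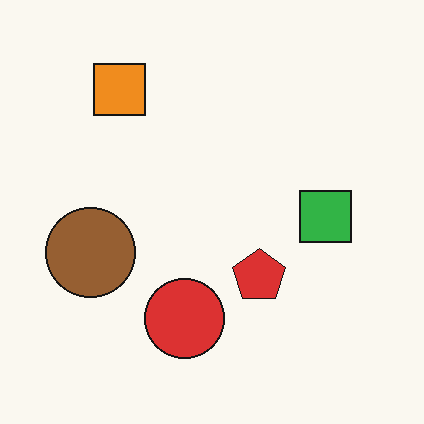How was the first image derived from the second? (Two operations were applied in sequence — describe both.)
Heavily JPEG-compressed with obvious blocking artifacts, then transposed (reflected across the top-left ↔ bottom-right diagonal).

Blocky 8×8 compression artifacts appear around shape edges and the flat background shows ringing — characteristic JPEG degradation. Shapes have swapped their row and column positions — what was in the top-right is now in the bottom-left — a diagonal reflection.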